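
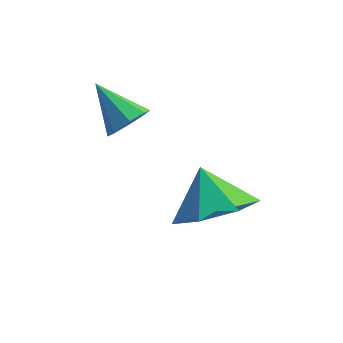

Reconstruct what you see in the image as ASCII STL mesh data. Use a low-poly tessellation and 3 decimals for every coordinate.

solid 
facet normal 0.297 -0.623 -0.723
outer loop
vertex 1.456 1.269 1.495
vertex 0.749 0.605 1.777
vertex 0.677 1.353 1.103
endloop
endfacet
facet normal 0.087 0.995 0.041
outer loop
vertex 1.456 1.269 1.495
vertex 0.677 1.353 1.103
vertex 0.411 1.315 2.603
endloop
endfacet
facet normal 0.296 -0.623 -0.724
outer loop
vertex 0.677 1.353 1.103
vertex 0.749 0.605 1.777
vertex -0.048 0.874 1.219
endloop
endfacet
facet normal -0.558 0.826 -0.078
outer loop
vertex 0.677 1.353 1.103
vertex -0.048 0.874 1.219
vertex 0.411 1.315 2.603
endloop
endfacet
facet normal 0.296 -0.623 -0.724
outer loop
vertex -0.048 0.874 1.219
vertex 0.749 0.605 1.777
vertex -0.173 0.192 1.755
endloop
endfacet
facet normal -0.923 0.328 0.202
outer loop
vertex -0.048 0.874 1.219
vertex -0.173 0.192 1.755
vertex 0.411 1.315 2.603
endloop
endfacet
facet normal 0.296 -0.623 -0.724
outer loop
vertex -0.173 0.192 1.755
vertex 0.749 0.605 1.777
vertex 0.397 -0.179 2.308
endloop
endfacet
facet normal -0.732 -0.125 0.670
outer loop
vertex -0.173 0.192 1.755
vertex 0.397 -0.179 2.308
vertex 0.411 1.315 2.603
endloop
endfacet
facet normal 0.297 -0.623 -0.723
outer loop
vertex 0.397 -0.179 2.308
vertex 0.749 0.605 1.777
vertex 1.231 0.04 2.462
endloop
endfacet
facet normal -0.130 -0.191 0.973
outer loop
vertex 0.397 -0.179 2.308
vertex 1.231 0.04 2.462
vertex 0.411 1.315 2.603
endloop
endfacet
facet normal 0.296 -0.624 -0.723
outer loop
vertex 1.231 0.04 2.462
vertex 0.749 0.605 1.777
vertex 1.703 0.684 2.1
endloop
endfacet
facet normal 0.432 0.180 0.884
outer loop
vertex 1.231 0.04 2.462
vertex 1.703 0.684 2.1
vertex 0.411 1.315 2.603
endloop
endfacet
facet normal 0.297 -0.623 -0.724
outer loop
vertex 1.703 0.684 2.1
vertex 0.749 0.605 1.777
vertex 1.456 1.269 1.495
endloop
endfacet
facet normal 0.528 0.708 0.469
outer loop
vertex 1.703 0.684 2.1
vertex 1.456 1.269 1.495
vertex 0.411 1.315 2.603
endloop
endfacet
facet normal 0.598 -0.602 -0.529
outer loop
vertex -0.811 2.581 3.221
vertex -1.16 2.628 2.773
vertex -0.705 2.915 2.961
endloop
endfacet
facet normal 0.477 0.441 0.760
outer loop
vertex -0.811 2.581 3.221
vertex -0.705 2.915 2.961
vertex -1.92 3.392 3.447
endloop
endfacet
facet normal 0.598 -0.601 -0.530
outer loop
vertex -0.705 2.915 2.961
vertex -1.16 2.628 2.773
vertex -0.866 3.081 2.591
endloop
endfacet
facet normal 0.428 0.879 0.208
outer loop
vertex -0.705 2.915 2.961
vertex -0.866 3.081 2.591
vertex -1.92 3.392 3.447
endloop
endfacet
facet normal 0.597 -0.601 -0.532
outer loop
vertex -0.866 3.081 2.591
vertex -1.16 2.628 2.773
vertex -1.2 2.982 2.328
endloop
endfacet
facet normal -0.005 0.938 -0.347
outer loop
vertex -0.866 3.081 2.591
vertex -1.2 2.982 2.328
vertex -1.92 3.392 3.447
endloop
endfacet
facet normal 0.598 -0.600 -0.531
outer loop
vertex -1.2 2.982 2.328
vertex -1.16 2.628 2.773
vertex -1.51 2.675 2.326
endloop
endfacet
facet normal -0.571 0.581 -0.580
outer loop
vertex -1.2 2.982 2.328
vertex -1.51 2.675 2.326
vertex -1.92 3.392 3.447
endloop
endfacet
facet normal 0.597 -0.601 -0.531
outer loop
vertex -1.51 2.675 2.326
vertex -1.16 2.628 2.773
vertex -1.616 2.341 2.585
endloop
endfacet
facet normal -0.935 0.021 -0.355
outer loop
vertex -1.51 2.675 2.326
vertex -1.616 2.341 2.585
vertex -1.92 3.392 3.447
endloop
endfacet
facet normal 0.597 -0.601 -0.531
outer loop
vertex -1.616 2.341 2.585
vertex -1.16 2.628 2.773
vertex -1.454 2.175 2.955
endloop
endfacet
facet normal -0.885 -0.420 0.199
outer loop
vertex -1.616 2.341 2.585
vertex -1.454 2.175 2.955
vertex -1.92 3.392 3.447
endloop
endfacet
facet normal 0.599 -0.601 -0.529
outer loop
vertex -1.454 2.175 2.955
vertex -1.16 2.628 2.773
vertex -1.121 2.275 3.218
endloop
endfacet
facet normal -0.452 -0.478 0.754
outer loop
vertex -1.454 2.175 2.955
vertex -1.121 2.275 3.218
vertex -1.92 3.392 3.447
endloop
endfacet
facet normal 0.599 -0.601 -0.529
outer loop
vertex -1.121 2.275 3.218
vertex -1.16 2.628 2.773
vertex -0.811 2.581 3.221
endloop
endfacet
facet normal 0.111 -0.123 0.986
outer loop
vertex -1.121 2.275 3.218
vertex -0.811 2.581 3.221
vertex -1.92 3.392 3.447
endloop
endfacet

endsolid


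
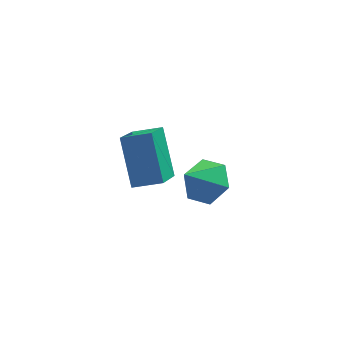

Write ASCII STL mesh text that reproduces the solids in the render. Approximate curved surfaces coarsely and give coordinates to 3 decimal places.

solid 
facet normal 0.509 0.455 -0.731
outer loop
vertex -1.149 2.887 -3.544
vertex -1.827 2.549 -4.227
vertex -1.971 3.448 -3.767
endloop
endfacet
facet normal 0.016 0.389 0.921
outer loop
vertex -1.149 2.887 -3.544
vertex -1.971 3.448 -3.767
vertex -2.633 1.831 -3.073
endloop
endfacet
facet normal 0.510 0.455 -0.730
outer loop
vertex -1.971 3.448 -3.767
vertex -1.827 2.549 -4.227
vertex -2.649 3.111 -4.451
endloop
endfacet
facet normal -0.726 0.500 0.473
outer loop
vertex -1.971 3.448 -3.767
vertex -2.649 3.111 -4.451
vertex -2.633 1.831 -3.073
endloop
endfacet
facet normal 0.510 0.455 -0.730
outer loop
vertex -2.649 3.111 -4.451
vertex -1.827 2.549 -4.227
vertex -2.505 2.212 -4.91
endloop
endfacet
facet normal -0.989 -0.111 -0.092
outer loop
vertex -2.649 3.111 -4.451
vertex -2.505 2.212 -4.91
vertex -2.633 1.831 -3.073
endloop
endfacet
facet normal 0.510 0.455 -0.730
outer loop
vertex -2.505 2.212 -4.91
vertex -1.827 2.549 -4.227
vertex -1.684 1.65 -4.687
endloop
endfacet
facet normal -0.513 -0.833 -0.208
outer loop
vertex -2.505 2.212 -4.91
vertex -1.684 1.65 -4.687
vertex -2.633 1.831 -3.073
endloop
endfacet
facet normal 0.510 0.455 -0.730
outer loop
vertex -1.684 1.65 -4.687
vertex -1.827 2.549 -4.227
vertex -1.006 1.988 -4.003
endloop
endfacet
facet normal 0.228 -0.944 0.240
outer loop
vertex -1.684 1.65 -4.687
vertex -1.006 1.988 -4.003
vertex -2.633 1.831 -3.073
endloop
endfacet
facet normal 0.510 0.454 -0.731
outer loop
vertex -1.006 1.988 -4.003
vertex -1.827 2.549 -4.227
vertex -1.149 2.887 -3.544
endloop
endfacet
facet normal 0.492 -0.333 0.805
outer loop
vertex -1.006 1.988 -4.003
vertex -1.149 2.887 -3.544
vertex -2.633 1.831 -3.073
endloop
endfacet
facet normal -0.957 0.036 -0.287
outer loop
vertex -4.811 0.148 0.689
vertex -4.458 1.55 -0.315
vertex -4.384 -1.09 -0.889
endloop
endfacet
facet normal -0.200 -0.796 0.571
outer loop
vertex -3.302 -1.13 -0.565
vertex -4.811 0.148 0.689
vertex -4.384 -1.09 -0.889
endloop
endfacet
facet normal -0.957 0.036 -0.287
outer loop
vertex -4.384 -1.09 -0.889
vertex -4.458 1.55 -0.315
vertex -4.031 0.312 -1.893
endloop
endfacet
facet normal 0.208 -0.604 -0.770
outer loop
vertex -4.031 0.312 -1.893
vertex -3.302 -1.13 -0.565
vertex -4.384 -1.09 -0.889
endloop
endfacet
facet normal -0.208 0.604 0.770
outer loop
vertex -4.811 0.148 0.689
vertex -3.376 1.51 0.009
vertex -4.458 1.55 -0.315
endloop
endfacet
facet normal -0.200 -0.796 0.571
outer loop
vertex -3.729 0.108 1.013
vertex -4.811 0.148 0.689
vertex -3.302 -1.13 -0.565
endloop
endfacet
facet normal -0.208 0.604 0.770
outer loop
vertex -3.729 0.108 1.013
vertex -3.376 1.51 0.009
vertex -4.811 0.148 0.689
endloop
endfacet
facet normal 0.200 0.796 -0.571
outer loop
vertex -4.458 1.55 -0.315
vertex -3.376 1.51 0.009
vertex -4.031 0.312 -1.893
endloop
endfacet
facet normal 0.208 -0.604 -0.770
outer loop
vertex -2.949 0.272 -1.569
vertex -3.302 -1.13 -0.565
vertex -4.031 0.312 -1.893
endloop
endfacet
facet normal 0.200 0.796 -0.571
outer loop
vertex -4.031 0.312 -1.893
vertex -3.376 1.51 0.009
vertex -2.949 0.272 -1.569
endloop
endfacet
facet normal 0.957 -0.036 0.287
outer loop
vertex -2.949 0.272 -1.569
vertex -3.729 0.108 1.013
vertex -3.302 -1.13 -0.565
endloop
endfacet
facet normal 0.957 -0.036 0.287
outer loop
vertex -3.376 1.51 0.009
vertex -3.729 0.108 1.013
vertex -2.949 0.272 -1.569
endloop
endfacet

endsolid


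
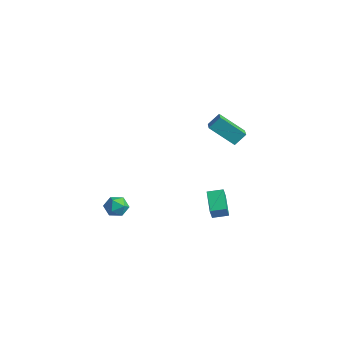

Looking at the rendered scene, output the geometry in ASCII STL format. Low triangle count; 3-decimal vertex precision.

solid 
facet normal -0.502 -0.844 -0.191
outer loop
vertex 3.504 -0.497 -2.016
vertex 2.173 0.132 -1.294
vertex 3.256 -0.185 -2.744
endloop
endfacet
facet normal 0.812 -0.383 -0.441
outer loop
vertex 3.727 0.608 -2.566
vertex 3.504 -0.497 -2.016
vertex 3.256 -0.185 -2.744
endloop
endfacet
facet normal -0.501 -0.845 -0.189
outer loop
vertex 3.256 -0.185 -2.744
vertex 2.173 0.132 -1.294
vertex 1.924 0.443 -2.022
endloop
endfacet
facet normal -0.299 0.375 -0.878
outer loop
vertex 1.924 0.443 -2.022
vertex 3.727 0.608 -2.566
vertex 3.256 -0.185 -2.744
endloop
endfacet
facet normal 0.299 -0.375 0.878
outer loop
vertex 3.504 -0.497 -2.016
vertex 2.644 0.925 -1.116
vertex 2.173 0.132 -1.294
endloop
endfacet
facet normal 0.811 -0.383 -0.441
outer loop
vertex 3.976 0.297 -1.838
vertex 3.504 -0.497 -2.016
vertex 3.727 0.608 -2.566
endloop
endfacet
facet normal 0.299 -0.375 0.878
outer loop
vertex 3.976 0.297 -1.838
vertex 2.644 0.925 -1.116
vertex 3.504 -0.497 -2.016
endloop
endfacet
facet normal -0.812 0.383 0.441
outer loop
vertex 2.173 0.132 -1.294
vertex 2.644 0.925 -1.116
vertex 1.924 0.443 -2.022
endloop
endfacet
facet normal -0.299 0.375 -0.878
outer loop
vertex 2.396 1.237 -1.844
vertex 3.727 0.608 -2.566
vertex 1.924 0.443 -2.022
endloop
endfacet
facet normal -0.812 0.384 0.441
outer loop
vertex 1.924 0.443 -2.022
vertex 2.644 0.925 -1.116
vertex 2.396 1.237 -1.844
endloop
endfacet
facet normal 0.502 0.844 0.189
outer loop
vertex 2.396 1.237 -1.844
vertex 3.976 0.297 -1.838
vertex 3.727 0.608 -2.566
endloop
endfacet
facet normal 0.501 0.844 0.191
outer loop
vertex 2.644 0.925 -1.116
vertex 3.976 0.297 -1.838
vertex 2.396 1.237 -1.844
endloop
endfacet
facet normal -0.973 0.208 0.098
outer loop
vertex -3.282 -3.074 -4.214
vertex -3.183 -2.984 -3.426
vertex -3.098 -2.356 -3.913
endloop
endfacet
facet normal -0.732 0.414 -0.541
outer loop
vertex -3.282 -3.074 -4.214
vertex -3.098 -2.356 -3.913
vertex -2.746 -2.611 -4.584
endloop
endfacet
facet normal -0.464 -0.160 -0.872
outer loop
vertex -3.282 -3.074 -4.214
vertex -2.746 -2.611 -4.584
vertex -2.613 -3.395 -4.511
endloop
endfacet
facet normal -0.539 -0.721 -0.436
outer loop
vertex -3.282 -3.074 -4.214
vertex -2.613 -3.395 -4.511
vertex -2.883 -3.626 -3.795
endloop
endfacet
facet normal -0.854 -0.493 0.164
outer loop
vertex -3.282 -3.074 -4.214
vertex -2.883 -3.626 -3.795
vertex -3.183 -2.984 -3.426
endloop
endfacet
facet normal -0.200 0.877 -0.438
outer loop
vertex -2.746 -2.611 -4.584
vertex -3.098 -2.356 -3.913
vertex -2.317 -2.234 -4.025
endloop
endfacet
facet normal -0.590 0.543 0.597
outer loop
vertex -3.098 -2.356 -3.913
vertex -3.183 -2.984 -3.426
vertex -2.587 -2.465 -3.309
endloop
endfacet
facet normal -0.398 -0.590 0.703
outer loop
vertex -3.183 -2.984 -3.426
vertex -2.883 -3.626 -3.795
vertex -2.454 -3.249 -3.236
endloop
endfacet
facet normal 0.111 -0.957 -0.267
outer loop
vertex -2.883 -3.626 -3.795
vertex -2.613 -3.395 -4.511
vertex -2.102 -3.504 -3.907
endloop
endfacet
facet normal 0.235 -0.051 -0.971
outer loop
vertex -2.613 -3.395 -4.511
vertex -2.746 -2.611 -4.584
vertex -2.017 -2.876 -4.394
endloop
endfacet
facet normal 0.539 0.721 0.436
outer loop
vertex -1.918 -2.786 -3.606
vertex -2.317 -2.234 -4.025
vertex -2.587 -2.465 -3.309
endloop
endfacet
facet normal 0.464 0.160 0.872
outer loop
vertex -1.918 -2.786 -3.606
vertex -2.587 -2.465 -3.309
vertex -2.454 -3.249 -3.236
endloop
endfacet
facet normal 0.732 -0.414 0.541
outer loop
vertex -1.918 -2.786 -3.606
vertex -2.454 -3.249 -3.236
vertex -2.102 -3.504 -3.907
endloop
endfacet
facet normal 0.973 -0.208 -0.098
outer loop
vertex -1.918 -2.786 -3.606
vertex -2.102 -3.504 -3.907
vertex -2.017 -2.876 -4.394
endloop
endfacet
facet normal 0.854 0.493 -0.164
outer loop
vertex -1.918 -2.786 -3.606
vertex -2.017 -2.876 -4.394
vertex -2.317 -2.234 -4.025
endloop
endfacet
facet normal -0.111 0.957 0.267
outer loop
vertex -2.587 -2.465 -3.309
vertex -2.317 -2.234 -4.025
vertex -3.098 -2.356 -3.913
endloop
endfacet
facet normal -0.235 0.051 0.971
outer loop
vertex -2.454 -3.249 -3.236
vertex -2.587 -2.465 -3.309
vertex -3.183 -2.984 -3.426
endloop
endfacet
facet normal 0.200 -0.877 0.438
outer loop
vertex -2.102 -3.504 -3.907
vertex -2.454 -3.249 -3.236
vertex -2.883 -3.626 -3.795
endloop
endfacet
facet normal 0.590 -0.543 -0.597
outer loop
vertex -2.017 -2.876 -4.394
vertex -2.102 -3.504 -3.907
vertex -2.613 -3.395 -4.511
endloop
endfacet
facet normal 0.398 0.590 -0.703
outer loop
vertex -2.317 -2.234 -4.025
vertex -2.017 -2.876 -4.394
vertex -2.746 -2.611 -4.584
endloop
endfacet
facet normal -0.844 0.479 -0.242
outer loop
vertex 1.727 0.456 3.728
vertex 1.883 1.082 4.425
vertex 2.668 1.523 2.56
endloop
endfacet
facet normal -0.164 -0.659 -0.734
outer loop
vertex 3.697 0.938 2.855
vertex 1.727 0.456 3.728
vertex 2.668 1.523 2.56
endloop
endfacet
facet normal -0.844 0.480 -0.242
outer loop
vertex 2.668 1.523 2.56
vertex 1.883 1.082 4.425
vertex 2.824 2.149 3.258
endloop
endfacet
facet normal 0.511 0.580 -0.634
outer loop
vertex 2.824 2.149 3.258
vertex 3.697 0.938 2.855
vertex 2.668 1.523 2.56
endloop
endfacet
facet normal -0.511 -0.579 0.635
outer loop
vertex 1.727 0.456 3.728
vertex 2.912 0.497 4.72
vertex 1.883 1.082 4.425
endloop
endfacet
facet normal -0.164 -0.658 -0.735
outer loop
vertex 2.756 -0.129 4.022
vertex 1.727 0.456 3.728
vertex 3.697 0.938 2.855
endloop
endfacet
facet normal -0.511 -0.580 0.634
outer loop
vertex 2.756 -0.129 4.022
vertex 2.912 0.497 4.72
vertex 1.727 0.456 3.728
endloop
endfacet
facet normal 0.164 0.659 0.734
outer loop
vertex 1.883 1.082 4.425
vertex 2.912 0.497 4.72
vertex 2.824 2.149 3.258
endloop
endfacet
facet normal 0.511 0.580 -0.635
outer loop
vertex 3.853 1.564 3.552
vertex 3.697 0.938 2.855
vertex 2.824 2.149 3.258
endloop
endfacet
facet normal 0.165 0.659 0.734
outer loop
vertex 2.824 2.149 3.258
vertex 2.912 0.497 4.72
vertex 3.853 1.564 3.552
endloop
endfacet
facet normal 0.844 -0.479 0.242
outer loop
vertex 3.853 1.564 3.552
vertex 2.756 -0.129 4.022
vertex 3.697 0.938 2.855
endloop
endfacet
facet normal 0.844 -0.480 0.242
outer loop
vertex 2.912 0.497 4.72
vertex 2.756 -0.129 4.022
vertex 3.853 1.564 3.552
endloop
endfacet

endsolid


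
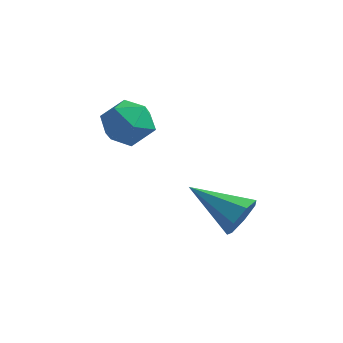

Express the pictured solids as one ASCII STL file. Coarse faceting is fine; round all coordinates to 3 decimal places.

solid 
facet normal -0.087 0.220 0.972
outer loop
vertex -2.342 0.077 1.898
vertex -2.286 -0.678 2.074
vertex -1.645 -0.24 2.032
endloop
endfacet
facet normal 0.225 0.755 0.616
outer loop
vertex -2.342 0.077 1.898
vertex -1.645 -0.24 2.032
vertex -1.736 0.265 1.447
endloop
endfacet
facet normal -0.223 0.969 0.104
outer loop
vertex -2.342 0.077 1.898
vertex -1.736 0.265 1.447
vertex -2.435 0.138 1.128
endloop
endfacet
facet normal -0.811 0.567 0.143
outer loop
vertex -2.342 0.077 1.898
vertex -2.435 0.138 1.128
vertex -2.774 -0.445 1.515
endloop
endfacet
facet normal -0.727 0.104 0.678
outer loop
vertex -2.342 0.077 1.898
vertex -2.774 -0.445 1.515
vertex -2.286 -0.678 2.074
endloop
endfacet
facet normal 0.813 0.498 0.303
outer loop
vertex -1.736 0.265 1.447
vertex -1.645 -0.24 2.032
vertex -1.306 -0.375 1.345
endloop
endfacet
facet normal 0.308 -0.367 0.878
outer loop
vertex -1.645 -0.24 2.032
vertex -2.286 -0.678 2.074
vertex -1.645 -0.958 1.732
endloop
endfacet
facet normal -0.728 -0.554 0.405
outer loop
vertex -2.286 -0.678 2.074
vertex -2.774 -0.445 1.515
vertex -2.344 -1.085 1.413
endloop
endfacet
facet normal -0.864 0.194 -0.465
outer loop
vertex -2.774 -0.445 1.515
vertex -2.435 0.138 1.128
vertex -2.435 -0.58 0.828
endloop
endfacet
facet normal 0.087 0.845 -0.528
outer loop
vertex -2.435 0.138 1.128
vertex -1.736 0.265 1.447
vertex -1.794 -0.142 0.786
endloop
endfacet
facet normal 0.811 -0.567 -0.143
outer loop
vertex -1.738 -0.897 0.962
vertex -1.306 -0.375 1.345
vertex -1.645 -0.958 1.732
endloop
endfacet
facet normal 0.223 -0.969 -0.104
outer loop
vertex -1.738 -0.897 0.962
vertex -1.645 -0.958 1.732
vertex -2.344 -1.085 1.413
endloop
endfacet
facet normal -0.225 -0.755 -0.616
outer loop
vertex -1.738 -0.897 0.962
vertex -2.344 -1.085 1.413
vertex -2.435 -0.58 0.828
endloop
endfacet
facet normal 0.087 -0.220 -0.972
outer loop
vertex -1.738 -0.897 0.962
vertex -2.435 -0.58 0.828
vertex -1.794 -0.142 0.786
endloop
endfacet
facet normal 0.727 -0.104 -0.678
outer loop
vertex -1.738 -0.897 0.962
vertex -1.794 -0.142 0.786
vertex -1.306 -0.375 1.345
endloop
endfacet
facet normal 0.864 -0.194 0.465
outer loop
vertex -1.645 -0.958 1.732
vertex -1.306 -0.375 1.345
vertex -1.645 -0.24 2.032
endloop
endfacet
facet normal -0.087 -0.845 0.528
outer loop
vertex -2.344 -1.085 1.413
vertex -1.645 -0.958 1.732
vertex -2.286 -0.678 2.074
endloop
endfacet
facet normal -0.813 -0.498 -0.303
outer loop
vertex -2.435 -0.58 0.828
vertex -2.344 -1.085 1.413
vertex -2.774 -0.445 1.515
endloop
endfacet
facet normal -0.308 0.367 -0.878
outer loop
vertex -1.794 -0.142 0.786
vertex -2.435 -0.58 0.828
vertex -2.435 0.138 1.128
endloop
endfacet
facet normal 0.728 0.554 -0.405
outer loop
vertex -1.306 -0.375 1.345
vertex -1.794 -0.142 0.786
vertex -1.736 0.265 1.447
endloop
endfacet
facet normal 0.924 -0.136 -0.358
outer loop
vertex 1.368 -0.41 -0.536
vertex 1.128 -0.739 -1.03
vertex 1.238 -0.11 -0.985
endloop
endfacet
facet normal -0.025 0.828 0.560
outer loop
vertex 1.368 -0.41 -0.536
vertex 1.238 -0.11 -0.985
vertex -0.368 -0.521 -0.45
endloop
endfacet
facet normal 0.924 -0.136 -0.358
outer loop
vertex 1.238 -0.11 -0.985
vertex 1.128 -0.739 -1.03
vertex 1.025 -0.284 -1.468
endloop
endfacet
facet normal -0.305 0.931 -0.201
outer loop
vertex 1.238 -0.11 -0.985
vertex 1.025 -0.284 -1.468
vertex -0.368 -0.521 -0.45
endloop
endfacet
facet normal 0.924 -0.136 -0.358
outer loop
vertex 1.025 -0.284 -1.468
vertex 1.128 -0.739 -1.03
vertex 0.89 -0.8 -1.621
endloop
endfacet
facet normal -0.589 0.368 -0.720
outer loop
vertex 1.025 -0.284 -1.468
vertex 0.89 -0.8 -1.621
vertex -0.368 -0.521 -0.45
endloop
endfacet
facet normal 0.924 -0.133 -0.358
outer loop
vertex 0.89 -0.8 -1.621
vertex 1.128 -0.739 -1.03
vertex 0.935 -1.271 -1.33
endloop
endfacet
facet normal -0.663 -0.438 -0.607
outer loop
vertex 0.89 -0.8 -1.621
vertex 0.935 -1.271 -1.33
vertex -0.368 -0.521 -0.45
endloop
endfacet
facet normal 0.924 -0.134 -0.358
outer loop
vertex 0.935 -1.271 -1.33
vertex 1.128 -0.739 -1.03
vertex 1.125 -1.341 -0.813
endloop
endfacet
facet normal -0.471 -0.881 0.054
outer loop
vertex 0.935 -1.271 -1.33
vertex 1.125 -1.341 -0.813
vertex -0.368 -0.521 -0.45
endloop
endfacet
facet normal 0.924 -0.134 -0.359
outer loop
vertex 1.125 -1.341 -0.813
vertex 1.128 -0.739 -1.03
vertex 1.318 -0.958 -0.459
endloop
endfacet
facet normal -0.158 -0.626 0.764
outer loop
vertex 1.125 -1.341 -0.813
vertex 1.318 -0.958 -0.459
vertex -0.368 -0.521 -0.45
endloop
endfacet
facet normal 0.924 -0.135 -0.359
outer loop
vertex 1.318 -0.958 -0.459
vertex 1.128 -0.739 -1.03
vertex 1.368 -0.41 -0.536
endloop
endfacet
facet normal 0.040 0.135 0.990
outer loop
vertex 1.318 -0.958 -0.459
vertex 1.368 -0.41 -0.536
vertex -0.368 -0.521 -0.45
endloop
endfacet

endsolid


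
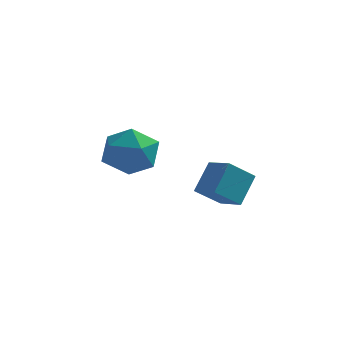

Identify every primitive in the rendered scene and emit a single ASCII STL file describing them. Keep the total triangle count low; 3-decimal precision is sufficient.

solid 
facet normal -0.797 0.550 -0.248
outer loop
vertex 1.084 0.359 -3.95
vertex 1.342 1.183 -2.952
vertex 1.781 1.035 -4.689
endloop
endfacet
facet normal -0.196 -0.625 -0.756
outer loop
vertex 2.618 0.457 -4.428
vertex 1.084 0.359 -3.95
vertex 1.781 1.035 -4.689
endloop
endfacet
facet normal -0.796 0.551 -0.248
outer loop
vertex 1.781 1.035 -4.689
vertex 1.342 1.183 -2.952
vertex 2.04 1.859 -3.69
endloop
endfacet
facet normal 0.571 0.554 -0.605
outer loop
vertex 2.04 1.859 -3.69
vertex 2.618 0.457 -4.428
vertex 1.781 1.035 -4.689
endloop
endfacet
facet normal -0.571 -0.554 0.605
outer loop
vertex 1.084 0.359 -3.95
vertex 2.179 0.605 -2.691
vertex 1.342 1.183 -2.952
endloop
endfacet
facet normal -0.196 -0.624 -0.757
outer loop
vertex 1.92 -0.219 -3.69
vertex 1.084 0.359 -3.95
vertex 2.618 0.457 -4.428
endloop
endfacet
facet normal -0.571 -0.554 0.605
outer loop
vertex 1.92 -0.219 -3.69
vertex 2.179 0.605 -2.691
vertex 1.084 0.359 -3.95
endloop
endfacet
facet normal 0.195 0.624 0.756
outer loop
vertex 1.342 1.183 -2.952
vertex 2.179 0.605 -2.691
vertex 2.04 1.859 -3.69
endloop
endfacet
facet normal 0.571 0.554 -0.605
outer loop
vertex 2.876 1.281 -3.43
vertex 2.618 0.457 -4.428
vertex 2.04 1.859 -3.69
endloop
endfacet
facet normal 0.196 0.624 0.756
outer loop
vertex 2.04 1.859 -3.69
vertex 2.179 0.605 -2.691
vertex 2.876 1.281 -3.43
endloop
endfacet
facet normal 0.797 -0.551 0.249
outer loop
vertex 2.876 1.281 -3.43
vertex 1.92 -0.219 -3.69
vertex 2.618 0.457 -4.428
endloop
endfacet
facet normal 0.797 -0.551 0.248
outer loop
vertex 2.179 0.605 -2.691
vertex 1.92 -0.219 -3.69
vertex 2.876 1.281 -3.43
endloop
endfacet
facet normal -0.614 0.761 0.209
outer loop
vertex -2.355 3.067 -3.662
vertex -2.623 2.584 -2.694
vertex -1.764 3.292 -2.745
endloop
endfacet
facet normal -0.069 0.978 -0.196
outer loop
vertex -2.355 3.067 -3.662
vertex -1.764 3.292 -2.745
vertex -1.244 3.134 -3.718
endloop
endfacet
facet normal -0.076 0.597 -0.799
outer loop
vertex -2.355 3.067 -3.662
vertex -1.244 3.134 -3.718
vertex -1.782 2.328 -4.269
endloop
endfacet
facet normal -0.626 0.144 -0.766
outer loop
vertex -2.355 3.067 -3.662
vertex -1.782 2.328 -4.269
vertex -2.635 1.988 -3.636
endloop
endfacet
facet normal -0.959 0.245 -0.143
outer loop
vertex -2.355 3.067 -3.662
vertex -2.635 1.988 -3.636
vertex -2.623 2.584 -2.694
endloop
endfacet
facet normal 0.537 0.830 0.152
outer loop
vertex -1.244 3.134 -3.718
vertex -1.764 3.292 -2.745
vertex -0.825 2.692 -2.784
endloop
endfacet
facet normal -0.346 0.478 0.807
outer loop
vertex -1.764 3.292 -2.745
vertex -2.623 2.584 -2.694
vertex -1.678 2.352 -2.151
endloop
endfacet
facet normal -0.904 -0.356 0.237
outer loop
vertex -2.623 2.584 -2.694
vertex -2.635 1.988 -3.636
vertex -2.216 1.546 -2.702
endloop
endfacet
facet normal -0.365 -0.521 -0.772
outer loop
vertex -2.635 1.988 -3.636
vertex -1.782 2.328 -4.269
vertex -1.696 1.388 -3.675
endloop
endfacet
facet normal 0.526 0.212 -0.824
outer loop
vertex -1.782 2.328 -4.269
vertex -1.244 3.134 -3.718
vertex -0.837 2.096 -3.726
endloop
endfacet
facet normal 0.626 -0.144 0.766
outer loop
vertex -1.105 1.613 -2.758
vertex -0.825 2.692 -2.784
vertex -1.678 2.352 -2.151
endloop
endfacet
facet normal 0.076 -0.597 0.799
outer loop
vertex -1.105 1.613 -2.758
vertex -1.678 2.352 -2.151
vertex -2.216 1.546 -2.702
endloop
endfacet
facet normal 0.069 -0.978 0.196
outer loop
vertex -1.105 1.613 -2.758
vertex -2.216 1.546 -2.702
vertex -1.696 1.388 -3.675
endloop
endfacet
facet normal 0.614 -0.761 -0.209
outer loop
vertex -1.105 1.613 -2.758
vertex -1.696 1.388 -3.675
vertex -0.837 2.096 -3.726
endloop
endfacet
facet normal 0.959 -0.245 0.143
outer loop
vertex -1.105 1.613 -2.758
vertex -0.837 2.096 -3.726
vertex -0.825 2.692 -2.784
endloop
endfacet
facet normal 0.365 0.521 0.772
outer loop
vertex -1.678 2.352 -2.151
vertex -0.825 2.692 -2.784
vertex -1.764 3.292 -2.745
endloop
endfacet
facet normal -0.526 -0.212 0.824
outer loop
vertex -2.216 1.546 -2.702
vertex -1.678 2.352 -2.151
vertex -2.623 2.584 -2.694
endloop
endfacet
facet normal -0.537 -0.830 -0.152
outer loop
vertex -1.696 1.388 -3.675
vertex -2.216 1.546 -2.702
vertex -2.635 1.988 -3.636
endloop
endfacet
facet normal 0.346 -0.478 -0.807
outer loop
vertex -0.837 2.096 -3.726
vertex -1.696 1.388 -3.675
vertex -1.782 2.328 -4.269
endloop
endfacet
facet normal 0.904 0.356 -0.237
outer loop
vertex -0.825 2.692 -2.784
vertex -0.837 2.096 -3.726
vertex -1.244 3.134 -3.718
endloop
endfacet

endsolid


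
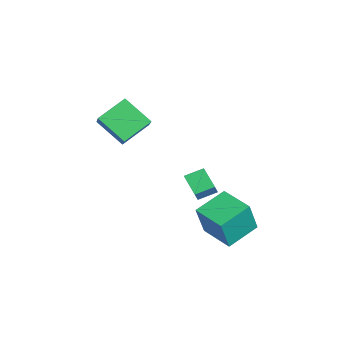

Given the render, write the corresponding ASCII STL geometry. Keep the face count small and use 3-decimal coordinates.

solid 
facet normal -0.468 0.258 -0.846
outer loop
vertex -2.91 2.735 -2.737
vertex -1.537 3.163 -3.366
vertex -2.756 1.613 -3.164
endloop
endfacet
facet normal -0.875 -0.273 0.401
outer loop
vertex -2.363 1.397 -2.454
vertex -2.91 2.735 -2.737
vertex -2.756 1.613 -3.164
endloop
endfacet
facet normal -0.468 0.258 -0.845
outer loop
vertex -2.756 1.613 -3.164
vertex -1.537 3.163 -3.366
vertex -1.383 2.042 -3.793
endloop
endfacet
facet normal 0.128 -0.927 -0.353
outer loop
vertex -1.383 2.042 -3.793
vertex -2.363 1.397 -2.454
vertex -2.756 1.613 -3.164
endloop
endfacet
facet normal -0.127 0.927 0.353
outer loop
vertex -2.91 2.735 -2.737
vertex -1.144 2.947 -2.656
vertex -1.537 3.163 -3.366
endloop
endfacet
facet normal -0.875 -0.273 0.401
outer loop
vertex -2.517 2.518 -2.027
vertex -2.91 2.735 -2.737
vertex -2.363 1.397 -2.454
endloop
endfacet
facet normal -0.127 0.927 0.354
outer loop
vertex -2.517 2.518 -2.027
vertex -1.144 2.947 -2.656
vertex -2.91 2.735 -2.737
endloop
endfacet
facet normal 0.874 0.273 -0.401
outer loop
vertex -1.537 3.163 -3.366
vertex -1.144 2.947 -2.656
vertex -1.383 2.042 -3.793
endloop
endfacet
facet normal 0.127 -0.927 -0.354
outer loop
vertex -0.99 1.825 -3.083
vertex -2.363 1.397 -2.454
vertex -1.383 2.042 -3.793
endloop
endfacet
facet normal 0.875 0.273 -0.401
outer loop
vertex -1.383 2.042 -3.793
vertex -1.144 2.947 -2.656
vertex -0.99 1.825 -3.083
endloop
endfacet
facet normal 0.468 -0.258 0.845
outer loop
vertex -0.99 1.825 -3.083
vertex -2.517 2.518 -2.027
vertex -2.363 1.397 -2.454
endloop
endfacet
facet normal 0.468 -0.258 0.845
outer loop
vertex -1.144 2.947 -2.656
vertex -2.517 2.518 -2.027
vertex -0.99 1.825 -3.083
endloop
endfacet
facet normal -0.841 -0.537 0.058
outer loop
vertex 3.21 1.301 -1.304
vertex 2.209 2.94 -0.648
vertex 2.74 1.82 -3.316
endloop
endfacet
facet normal 0.493 -0.807 -0.324
outer loop
vertex 4.431 2.9 -3.432
vertex 3.21 1.301 -1.304
vertex 2.74 1.82 -3.316
endloop
endfacet
facet normal -0.841 -0.537 0.058
outer loop
vertex 2.74 1.82 -3.316
vertex 2.209 2.94 -0.648
vertex 1.739 3.459 -2.659
endloop
endfacet
facet normal -0.221 0.244 -0.944
outer loop
vertex 1.739 3.459 -2.659
vertex 4.431 2.9 -3.432
vertex 2.74 1.82 -3.316
endloop
endfacet
facet normal 0.220 -0.243 0.945
outer loop
vertex 3.21 1.301 -1.304
vertex 3.9 4.02 -0.764
vertex 2.209 2.94 -0.648
endloop
endfacet
facet normal 0.493 -0.807 -0.324
outer loop
vertex 4.901 2.381 -1.421
vertex 3.21 1.301 -1.304
vertex 4.431 2.9 -3.432
endloop
endfacet
facet normal 0.221 -0.244 0.944
outer loop
vertex 4.901 2.381 -1.421
vertex 3.9 4.02 -0.764
vertex 3.21 1.301 -1.304
endloop
endfacet
facet normal -0.493 0.807 0.324
outer loop
vertex 2.209 2.94 -0.648
vertex 3.9 4.02 -0.764
vertex 1.739 3.459 -2.659
endloop
endfacet
facet normal -0.221 0.243 -0.945
outer loop
vertex 3.43 4.539 -2.776
vertex 4.431 2.9 -3.432
vertex 1.739 3.459 -2.659
endloop
endfacet
facet normal -0.493 0.807 0.324
outer loop
vertex 1.739 3.459 -2.659
vertex 3.9 4.02 -0.764
vertex 3.43 4.539 -2.776
endloop
endfacet
facet normal 0.841 0.537 -0.058
outer loop
vertex 3.43 4.539 -2.776
vertex 4.901 2.381 -1.421
vertex 4.431 2.9 -3.432
endloop
endfacet
facet normal 0.841 0.537 -0.058
outer loop
vertex 3.9 4.02 -0.764
vertex 4.901 2.381 -1.421
vertex 3.43 4.539 -2.776
endloop
endfacet
facet normal -0.496 -0.624 0.604
outer loop
vertex -0.005 -3.443 4.086
vertex -0.722 -1.943 5.046
vertex -1.714 -3.395 2.733
endloop
endfacet
facet normal 0.374 -0.781 -0.500
outer loop
vertex -0.698 -2.117 1.494
vertex -0.005 -3.443 4.086
vertex -1.714 -3.395 2.733
endloop
endfacet
facet normal -0.496 -0.624 0.604
outer loop
vertex -1.714 -3.395 2.733
vertex -0.722 -1.943 5.046
vertex -2.431 -1.895 3.693
endloop
endfacet
facet normal -0.784 0.022 -0.620
outer loop
vertex -2.431 -1.895 3.693
vertex -0.698 -2.117 1.494
vertex -1.714 -3.395 2.733
endloop
endfacet
facet normal 0.784 -0.022 0.620
outer loop
vertex -0.005 -3.443 4.086
vertex 0.294 -0.665 3.807
vertex -0.722 -1.943 5.046
endloop
endfacet
facet normal 0.374 -0.781 -0.500
outer loop
vertex 1.011 -2.165 2.847
vertex -0.005 -3.443 4.086
vertex -0.698 -2.117 1.494
endloop
endfacet
facet normal 0.784 -0.022 0.620
outer loop
vertex 1.011 -2.165 2.847
vertex 0.294 -0.665 3.807
vertex -0.005 -3.443 4.086
endloop
endfacet
facet normal -0.374 0.781 0.500
outer loop
vertex -0.722 -1.943 5.046
vertex 0.294 -0.665 3.807
vertex -2.431 -1.895 3.693
endloop
endfacet
facet normal -0.784 0.022 -0.620
outer loop
vertex -1.415 -0.617 2.454
vertex -0.698 -2.117 1.494
vertex -2.431 -1.895 3.693
endloop
endfacet
facet normal -0.374 0.781 0.500
outer loop
vertex -2.431 -1.895 3.693
vertex 0.294 -0.665 3.807
vertex -1.415 -0.617 2.454
endloop
endfacet
facet normal 0.496 0.624 -0.604
outer loop
vertex -1.415 -0.617 2.454
vertex 1.011 -2.165 2.847
vertex -0.698 -2.117 1.494
endloop
endfacet
facet normal 0.496 0.624 -0.604
outer loop
vertex 0.294 -0.665 3.807
vertex 1.011 -2.165 2.847
vertex -1.415 -0.617 2.454
endloop
endfacet

endsolid


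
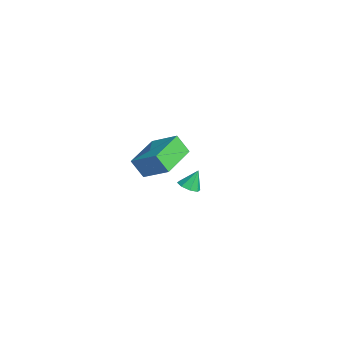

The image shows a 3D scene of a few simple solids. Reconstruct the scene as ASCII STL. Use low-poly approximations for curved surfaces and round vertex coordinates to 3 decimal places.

solid 
facet normal 0.081 -0.474 -0.877
outer loop
vertex 4.332 -3.294 -2.12
vertex 3.832 -3.552 -2.027
vertex 3.994 -3.065 -2.275
endloop
endfacet
facet normal 0.521 0.846 0.114
outer loop
vertex 4.332 -3.294 -2.12
vertex 3.994 -3.065 -2.275
vertex 3.748 -3.068 -1.133
endloop
endfacet
facet normal 0.082 -0.474 -0.877
outer loop
vertex 3.994 -3.065 -2.275
vertex 3.832 -3.552 -2.027
vertex 3.562 -3.121 -2.285
endloop
endfacet
facet normal -0.128 0.991 -0.025
outer loop
vertex 3.994 -3.065 -2.275
vertex 3.562 -3.121 -2.285
vertex 3.748 -3.068 -1.133
endloop
endfacet
facet normal 0.082 -0.473 -0.877
outer loop
vertex 3.562 -3.121 -2.285
vertex 3.832 -3.552 -2.027
vertex 3.288 -3.43 -2.144
endloop
endfacet
facet normal -0.726 0.683 0.086
outer loop
vertex 3.562 -3.121 -2.285
vertex 3.288 -3.43 -2.144
vertex 3.748 -3.068 -1.133
endloop
endfacet
facet normal 0.083 -0.473 -0.877
outer loop
vertex 3.288 -3.43 -2.144
vertex 3.832 -3.552 -2.027
vertex 3.333 -3.81 -1.935
endloop
endfacet
facet normal -0.919 0.101 0.382
outer loop
vertex 3.288 -3.43 -2.144
vertex 3.333 -3.81 -1.935
vertex 3.748 -3.068 -1.133
endloop
endfacet
facet normal 0.084 -0.474 -0.876
outer loop
vertex 3.333 -3.81 -1.935
vertex 3.832 -3.552 -2.027
vertex 3.67 -4.039 -1.779
endloop
endfacet
facet normal -0.598 -0.410 0.689
outer loop
vertex 3.333 -3.81 -1.935
vertex 3.67 -4.039 -1.779
vertex 3.748 -3.068 -1.133
endloop
endfacet
facet normal 0.083 -0.474 -0.877
outer loop
vertex 3.67 -4.039 -1.779
vertex 3.832 -3.552 -2.027
vertex 4.102 -3.982 -1.769
endloop
endfacet
facet normal 0.054 -0.556 0.829
outer loop
vertex 3.67 -4.039 -1.779
vertex 4.102 -3.982 -1.769
vertex 3.748 -3.068 -1.133
endloop
endfacet
facet normal 0.083 -0.474 -0.877
outer loop
vertex 4.102 -3.982 -1.769
vertex 3.832 -3.552 -2.027
vertex 4.377 -3.673 -1.91
endloop
endfacet
facet normal 0.649 -0.249 0.719
outer loop
vertex 4.102 -3.982 -1.769
vertex 4.377 -3.673 -1.91
vertex 3.748 -3.068 -1.133
endloop
endfacet
facet normal 0.082 -0.476 -0.876
outer loop
vertex 4.377 -3.673 -1.91
vertex 3.832 -3.552 -2.027
vertex 4.332 -3.294 -2.12
endloop
endfacet
facet normal 0.843 0.334 0.422
outer loop
vertex 4.377 -3.673 -1.91
vertex 4.332 -3.294 -2.12
vertex 3.748 -3.068 -1.133
endloop
endfacet
facet normal -0.657 -0.537 -0.529
outer loop
vertex -2.005 -4.51 -3.901
vertex -3.423 -3.005 -3.67
vertex -1.627 -4.003 -4.885
endloop
endfacet
facet normal 0.681 -0.723 -0.111
outer loop
vertex -0.517 -3.095 -3.99
vertex -2.005 -4.51 -3.901
vertex -1.627 -4.003 -4.885
endloop
endfacet
facet normal -0.657 -0.537 -0.530
outer loop
vertex -1.627 -4.003 -4.885
vertex -3.423 -3.005 -3.67
vertex -3.044 -2.498 -4.654
endloop
endfacet
facet normal 0.323 0.434 -0.841
outer loop
vertex -3.044 -2.498 -4.654
vertex -0.517 -3.095 -3.99
vertex -1.627 -4.003 -4.885
endloop
endfacet
facet normal -0.323 -0.434 0.841
outer loop
vertex -2.005 -4.51 -3.901
vertex -2.313 -2.097 -2.775
vertex -3.423 -3.005 -3.67
endloop
endfacet
facet normal 0.681 -0.724 -0.110
outer loop
vertex -0.896 -3.602 -3.006
vertex -2.005 -4.51 -3.901
vertex -0.517 -3.095 -3.99
endloop
endfacet
facet normal -0.324 -0.434 0.841
outer loop
vertex -0.896 -3.602 -3.006
vertex -2.313 -2.097 -2.775
vertex -2.005 -4.51 -3.901
endloop
endfacet
facet normal -0.681 0.724 0.111
outer loop
vertex -3.423 -3.005 -3.67
vertex -2.313 -2.097 -2.775
vertex -3.044 -2.498 -4.654
endloop
endfacet
facet normal 0.323 0.434 -0.841
outer loop
vertex -1.935 -1.59 -3.759
vertex -0.517 -3.095 -3.99
vertex -3.044 -2.498 -4.654
endloop
endfacet
facet normal -0.682 0.723 0.111
outer loop
vertex -3.044 -2.498 -4.654
vertex -2.313 -2.097 -2.775
vertex -1.935 -1.59 -3.759
endloop
endfacet
facet normal 0.656 0.537 0.530
outer loop
vertex -1.935 -1.59 -3.759
vertex -0.896 -3.602 -3.006
vertex -0.517 -3.095 -3.99
endloop
endfacet
facet normal 0.657 0.537 0.529
outer loop
vertex -2.313 -2.097 -2.775
vertex -0.896 -3.602 -3.006
vertex -1.935 -1.59 -3.759
endloop
endfacet

endsolid


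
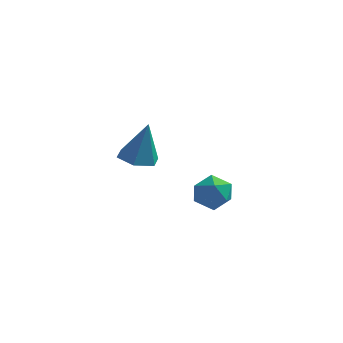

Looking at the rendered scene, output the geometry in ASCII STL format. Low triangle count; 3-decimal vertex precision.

solid 
facet normal -0.213 -0.109 -0.971
outer loop
vertex -3.426 -0.73 -0.021
vertex -4.189 -0.331 0.102
vertex -3.484 0.134 -0.105
endloop
endfacet
facet normal 0.984 0.082 0.160
outer loop
vertex -3.426 -0.73 -0.021
vertex -3.484 0.134 -0.105
vertex -3.791 -0.129 1.918
endloop
endfacet
facet normal -0.213 -0.109 -0.971
outer loop
vertex -3.484 0.134 -0.105
vertex -4.189 -0.331 0.102
vertex -4.248 0.533 0.018
endloop
endfacet
facet normal 0.478 0.859 0.184
outer loop
vertex -3.484 0.134 -0.105
vertex -4.248 0.533 0.018
vertex -3.791 -0.129 1.918
endloop
endfacet
facet normal -0.213 -0.109 -0.971
outer loop
vertex -4.248 0.533 0.018
vertex -4.189 -0.331 0.102
vertex -4.953 0.067 0.225
endloop
endfacet
facet normal -0.427 0.817 0.387
outer loop
vertex -4.248 0.533 0.018
vertex -4.953 0.067 0.225
vertex -3.791 -0.129 1.918
endloop
endfacet
facet normal -0.213 -0.109 -0.971
outer loop
vertex -4.953 0.067 0.225
vertex -4.189 -0.331 0.102
vertex -4.895 -0.797 0.309
endloop
endfacet
facet normal -0.825 -0.000 0.566
outer loop
vertex -4.953 0.067 0.225
vertex -4.895 -0.797 0.309
vertex -3.791 -0.129 1.918
endloop
endfacet
facet normal -0.213 -0.109 -0.971
outer loop
vertex -4.895 -0.797 0.309
vertex -4.189 -0.331 0.102
vertex -4.131 -1.195 0.186
endloop
endfacet
facet normal -0.318 -0.778 0.541
outer loop
vertex -4.895 -0.797 0.309
vertex -4.131 -1.195 0.186
vertex -3.791 -0.129 1.918
endloop
endfacet
facet normal -0.213 -0.109 -0.971
outer loop
vertex -4.131 -1.195 0.186
vertex -4.189 -0.331 0.102
vertex -3.426 -0.73 -0.021
endloop
endfacet
facet normal 0.585 -0.737 0.339
outer loop
vertex -4.131 -1.195 0.186
vertex -3.426 -0.73 -0.021
vertex -3.791 -0.129 1.918
endloop
endfacet
facet normal -0.320 0.904 -0.283
outer loop
vertex -2.209 4.156 -4.695
vertex -2.739 4.217 -3.901
vertex -1.838 4.537 -3.899
endloop
endfacet
facet normal 0.337 0.778 -0.530
outer loop
vertex -2.209 4.156 -4.695
vertex -1.838 4.537 -3.899
vertex -1.312 3.944 -4.436
endloop
endfacet
facet normal 0.313 0.188 -0.931
outer loop
vertex -2.209 4.156 -4.695
vertex -1.312 3.944 -4.436
vertex -1.889 3.257 -4.769
endloop
endfacet
facet normal -0.359 -0.051 -0.932
outer loop
vertex -2.209 4.156 -4.695
vertex -1.889 3.257 -4.769
vertex -2.771 3.426 -4.438
endloop
endfacet
facet normal -0.751 0.391 -0.532
outer loop
vertex -2.209 4.156 -4.695
vertex -2.771 3.426 -4.438
vertex -2.739 4.217 -3.901
endloop
endfacet
facet normal 0.761 0.648 0.029
outer loop
vertex -1.312 3.944 -4.436
vertex -1.838 4.537 -3.899
vertex -1.289 3.874 -3.482
endloop
endfacet
facet normal -0.303 0.852 0.427
outer loop
vertex -1.838 4.537 -3.899
vertex -2.739 4.217 -3.901
vertex -2.171 4.043 -3.151
endloop
endfacet
facet normal -0.999 0.023 0.026
outer loop
vertex -2.739 4.217 -3.901
vertex -2.771 3.426 -4.438
vertex -2.748 3.356 -3.484
endloop
endfacet
facet normal -0.366 -0.693 -0.621
outer loop
vertex -2.771 3.426 -4.438
vertex -1.889 3.257 -4.769
vertex -2.222 2.763 -4.021
endloop
endfacet
facet normal 0.723 -0.307 -0.619
outer loop
vertex -1.889 3.257 -4.769
vertex -1.312 3.944 -4.436
vertex -1.321 3.083 -4.019
endloop
endfacet
facet normal 0.359 0.051 0.932
outer loop
vertex -1.851 3.144 -3.225
vertex -1.289 3.874 -3.482
vertex -2.171 4.043 -3.151
endloop
endfacet
facet normal -0.313 -0.188 0.931
outer loop
vertex -1.851 3.144 -3.225
vertex -2.171 4.043 -3.151
vertex -2.748 3.356 -3.484
endloop
endfacet
facet normal -0.337 -0.778 0.530
outer loop
vertex -1.851 3.144 -3.225
vertex -2.748 3.356 -3.484
vertex -2.222 2.763 -4.021
endloop
endfacet
facet normal 0.320 -0.904 0.283
outer loop
vertex -1.851 3.144 -3.225
vertex -2.222 2.763 -4.021
vertex -1.321 3.083 -4.019
endloop
endfacet
facet normal 0.751 -0.391 0.532
outer loop
vertex -1.851 3.144 -3.225
vertex -1.321 3.083 -4.019
vertex -1.289 3.874 -3.482
endloop
endfacet
facet normal 0.366 0.693 0.621
outer loop
vertex -2.171 4.043 -3.151
vertex -1.289 3.874 -3.482
vertex -1.838 4.537 -3.899
endloop
endfacet
facet normal -0.723 0.307 0.619
outer loop
vertex -2.748 3.356 -3.484
vertex -2.171 4.043 -3.151
vertex -2.739 4.217 -3.901
endloop
endfacet
facet normal -0.761 -0.648 -0.029
outer loop
vertex -2.222 2.763 -4.021
vertex -2.748 3.356 -3.484
vertex -2.771 3.426 -4.438
endloop
endfacet
facet normal 0.303 -0.852 -0.427
outer loop
vertex -1.321 3.083 -4.019
vertex -2.222 2.763 -4.021
vertex -1.889 3.257 -4.769
endloop
endfacet
facet normal 0.999 -0.023 -0.026
outer loop
vertex -1.289 3.874 -3.482
vertex -1.321 3.083 -4.019
vertex -1.312 3.944 -4.436
endloop
endfacet

endsolid


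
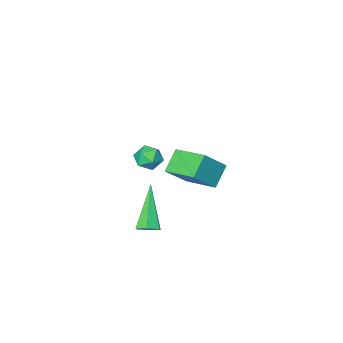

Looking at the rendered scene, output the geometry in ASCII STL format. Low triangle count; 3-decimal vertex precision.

solid 
facet normal 0.092 -0.043 0.995
outer loop
vertex 3.609 2.507 3.169
vertex 3.768 1.898 3.128
vertex 4.215 2.344 3.106
endloop
endfacet
facet normal 0.243 0.612 0.753
outer loop
vertex 3.609 2.507 3.169
vertex 4.215 2.344 3.106
vertex 3.985 2.834 2.782
endloop
endfacet
facet normal -0.329 0.854 0.402
outer loop
vertex 3.609 2.507 3.169
vertex 3.985 2.834 2.782
vertex 3.397 2.691 2.604
endloop
endfacet
facet normal -0.833 0.351 0.427
outer loop
vertex 3.609 2.507 3.169
vertex 3.397 2.691 2.604
vertex 3.263 2.113 2.818
endloop
endfacet
facet normal -0.574 -0.203 0.794
outer loop
vertex 3.609 2.507 3.169
vertex 3.263 2.113 2.818
vertex 3.768 1.898 3.128
endloop
endfacet
facet normal 0.781 0.555 0.286
outer loop
vertex 3.985 2.834 2.782
vertex 4.215 2.344 3.106
vertex 4.377 2.427 2.502
endloop
endfacet
facet normal 0.536 -0.504 0.678
outer loop
vertex 4.215 2.344 3.106
vertex 3.768 1.898 3.128
vertex 4.243 1.849 2.716
endloop
endfacet
facet normal -0.541 -0.764 0.352
outer loop
vertex 3.768 1.898 3.128
vertex 3.263 2.113 2.818
vertex 3.655 1.706 2.538
endloop
endfacet
facet normal -0.962 0.134 -0.239
outer loop
vertex 3.263 2.113 2.818
vertex 3.397 2.691 2.604
vertex 3.425 2.196 2.214
endloop
endfacet
facet normal -0.146 0.949 -0.281
outer loop
vertex 3.397 2.691 2.604
vertex 3.985 2.834 2.782
vertex 3.872 2.642 2.192
endloop
endfacet
facet normal 0.833 -0.351 -0.427
outer loop
vertex 4.031 2.033 2.151
vertex 4.377 2.427 2.502
vertex 4.243 1.849 2.716
endloop
endfacet
facet normal 0.329 -0.854 -0.402
outer loop
vertex 4.031 2.033 2.151
vertex 4.243 1.849 2.716
vertex 3.655 1.706 2.538
endloop
endfacet
facet normal -0.243 -0.612 -0.753
outer loop
vertex 4.031 2.033 2.151
vertex 3.655 1.706 2.538
vertex 3.425 2.196 2.214
endloop
endfacet
facet normal -0.092 0.043 -0.995
outer loop
vertex 4.031 2.033 2.151
vertex 3.425 2.196 2.214
vertex 3.872 2.642 2.192
endloop
endfacet
facet normal 0.574 0.203 -0.794
outer loop
vertex 4.031 2.033 2.151
vertex 3.872 2.642 2.192
vertex 4.377 2.427 2.502
endloop
endfacet
facet normal 0.962 -0.134 0.239
outer loop
vertex 4.243 1.849 2.716
vertex 4.377 2.427 2.502
vertex 4.215 2.344 3.106
endloop
endfacet
facet normal 0.146 -0.949 0.281
outer loop
vertex 3.655 1.706 2.538
vertex 4.243 1.849 2.716
vertex 3.768 1.898 3.128
endloop
endfacet
facet normal -0.781 -0.555 -0.286
outer loop
vertex 3.425 2.196 2.214
vertex 3.655 1.706 2.538
vertex 3.263 2.113 2.818
endloop
endfacet
facet normal -0.536 0.504 -0.678
outer loop
vertex 3.872 2.642 2.192
vertex 3.425 2.196 2.214
vertex 3.397 2.691 2.604
endloop
endfacet
facet normal 0.541 0.764 -0.352
outer loop
vertex 4.377 2.427 2.502
vertex 3.872 2.642 2.192
vertex 3.985 2.834 2.782
endloop
endfacet
facet normal 0.378 0.525 -0.763
outer loop
vertex 4.383 3.044 -0.728
vertex 4.136 2.723 -1.071
vertex 3.892 3.159 -0.892
endloop
endfacet
facet normal -0.075 0.696 0.714
outer loop
vertex 4.383 3.044 -0.728
vertex 3.892 3.159 -0.892
vertex 3.324 1.597 0.571
endloop
endfacet
facet normal 0.376 0.524 -0.764
outer loop
vertex 3.892 3.159 -0.892
vertex 4.136 2.723 -1.071
vertex 3.645 2.838 -1.234
endloop
endfacet
facet normal -0.861 0.477 0.175
outer loop
vertex 3.892 3.159 -0.892
vertex 3.645 2.838 -1.234
vertex 3.324 1.597 0.571
endloop
endfacet
facet normal 0.376 0.525 -0.763
outer loop
vertex 3.645 2.838 -1.234
vertex 4.136 2.723 -1.071
vertex 3.889 2.403 -1.413
endloop
endfacet
facet normal -0.865 -0.329 -0.380
outer loop
vertex 3.645 2.838 -1.234
vertex 3.889 2.403 -1.413
vertex 3.324 1.597 0.571
endloop
endfacet
facet normal 0.378 0.524 -0.763
outer loop
vertex 3.889 2.403 -1.413
vertex 4.136 2.723 -1.071
vertex 4.38 2.288 -1.249
endloop
endfacet
facet normal -0.082 -0.915 -0.395
outer loop
vertex 3.889 2.403 -1.413
vertex 4.38 2.288 -1.249
vertex 3.324 1.597 0.571
endloop
endfacet
facet normal 0.378 0.524 -0.763
outer loop
vertex 4.38 2.288 -1.249
vertex 4.136 2.723 -1.071
vertex 4.627 2.608 -0.907
endloop
endfacet
facet normal 0.703 -0.696 0.144
outer loop
vertex 4.38 2.288 -1.249
vertex 4.627 2.608 -0.907
vertex 3.324 1.597 0.571
endloop
endfacet
facet normal 0.378 0.525 -0.763
outer loop
vertex 4.627 2.608 -0.907
vertex 4.136 2.723 -1.071
vertex 4.383 3.044 -0.728
endloop
endfacet
facet normal 0.707 0.109 0.698
outer loop
vertex 4.627 2.608 -0.907
vertex 4.383 3.044 -0.728
vertex 3.324 1.597 0.571
endloop
endfacet
facet normal -0.724 -0.015 -0.689
outer loop
vertex -1.685 -2.855 -2.327
vertex -2.097 -1.244 -1.929
vertex -0.884 -2.44 -3.178
endloop
endfacet
facet normal 0.241 -0.942 -0.232
outer loop
vertex 0.217 -2.416 -2.131
vertex -1.685 -2.855 -2.327
vertex -0.884 -2.44 -3.178
endloop
endfacet
facet normal -0.725 -0.016 -0.689
outer loop
vertex -0.884 -2.44 -3.178
vertex -2.097 -1.244 -1.929
vertex -1.297 -0.828 -2.78
endloop
endfacet
facet normal 0.645 0.335 -0.686
outer loop
vertex -1.297 -0.828 -2.78
vertex 0.217 -2.416 -2.131
vertex -0.884 -2.44 -3.178
endloop
endfacet
facet normal -0.646 -0.335 0.686
outer loop
vertex -1.685 -2.855 -2.327
vertex -0.996 -1.22 -0.882
vertex -2.097 -1.244 -1.929
endloop
endfacet
facet normal 0.241 -0.942 -0.233
outer loop
vertex -0.583 -2.832 -1.28
vertex -1.685 -2.855 -2.327
vertex 0.217 -2.416 -2.131
endloop
endfacet
facet normal -0.645 -0.335 0.687
outer loop
vertex -0.583 -2.832 -1.28
vertex -0.996 -1.22 -0.882
vertex -1.685 -2.855 -2.327
endloop
endfacet
facet normal -0.242 0.942 0.233
outer loop
vertex -2.097 -1.244 -1.929
vertex -0.996 -1.22 -0.882
vertex -1.297 -0.828 -2.78
endloop
endfacet
facet normal 0.645 0.335 -0.687
outer loop
vertex -0.195 -0.805 -1.733
vertex 0.217 -2.416 -2.131
vertex -1.297 -0.828 -2.78
endloop
endfacet
facet normal -0.241 0.942 0.233
outer loop
vertex -1.297 -0.828 -2.78
vertex -0.996 -1.22 -0.882
vertex -0.195 -0.805 -1.733
endloop
endfacet
facet normal 0.725 0.015 0.689
outer loop
vertex -0.195 -0.805 -1.733
vertex -0.583 -2.832 -1.28
vertex 0.217 -2.416 -2.131
endloop
endfacet
facet normal 0.724 0.015 0.689
outer loop
vertex -0.996 -1.22 -0.882
vertex -0.583 -2.832 -1.28
vertex -0.195 -0.805 -1.733
endloop
endfacet

endsolid


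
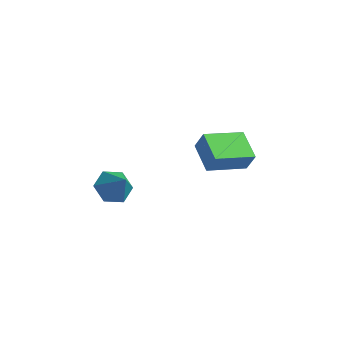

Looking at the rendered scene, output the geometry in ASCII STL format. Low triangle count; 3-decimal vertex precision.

solid 
facet normal -0.596 0.229 -0.770
outer loop
vertex -1.66 1.275 -4.605
vertex -2.334 0.543 -4.301
vertex -2.425 1.515 -3.942
endloop
endfacet
facet normal 0.565 0.727 0.389
outer loop
vertex -1.66 1.275 -4.605
vertex -2.425 1.515 -3.942
vertex -1.326 0.157 -2.999
endloop
endfacet
facet normal -0.597 0.228 -0.769
outer loop
vertex -2.425 1.515 -3.942
vertex -2.334 0.543 -4.301
vertex -3.098 0.783 -3.637
endloop
endfacet
facet normal -0.139 0.487 0.862
outer loop
vertex -2.425 1.515 -3.942
vertex -3.098 0.783 -3.637
vertex -1.326 0.157 -2.999
endloop
endfacet
facet normal -0.597 0.228 -0.769
outer loop
vertex -3.098 0.783 -3.637
vertex -2.334 0.543 -4.301
vertex -3.007 -0.189 -3.996
endloop
endfacet
facet normal -0.424 -0.348 0.836
outer loop
vertex -3.098 0.783 -3.637
vertex -3.007 -0.189 -3.996
vertex -1.326 0.157 -2.999
endloop
endfacet
facet normal -0.596 0.228 -0.770
outer loop
vertex -3.007 -0.189 -3.996
vertex -2.334 0.543 -4.301
vertex -2.243 -0.429 -4.659
endloop
endfacet
facet normal -0.005 -0.942 0.335
outer loop
vertex -3.007 -0.189 -3.996
vertex -2.243 -0.429 -4.659
vertex -1.326 0.157 -2.999
endloop
endfacet
facet normal -0.596 0.228 -0.770
outer loop
vertex -2.243 -0.429 -4.659
vertex -2.334 0.543 -4.301
vertex -1.569 0.303 -4.964
endloop
endfacet
facet normal 0.699 -0.701 -0.139
outer loop
vertex -2.243 -0.429 -4.659
vertex -1.569 0.303 -4.964
vertex -1.326 0.157 -2.999
endloop
endfacet
facet normal -0.596 0.229 -0.770
outer loop
vertex -1.569 0.303 -4.964
vertex -2.334 0.543 -4.301
vertex -1.66 1.275 -4.605
endloop
endfacet
facet normal 0.985 0.134 -0.112
outer loop
vertex -1.569 0.303 -4.964
vertex -1.66 1.275 -4.605
vertex -1.326 0.157 -2.999
endloop
endfacet
facet normal -0.542 -0.800 0.257
outer loop
vertex 3.774 -0.008 1.035
vertex 2.509 1.017 1.555
vertex 3.325 -0.037 -0.002
endloop
endfacet
facet normal 0.740 -0.600 -0.304
outer loop
vertex 4.491 1.683 -0.555
vertex 3.774 -0.008 1.035
vertex 3.325 -0.037 -0.002
endloop
endfacet
facet normal -0.542 -0.800 0.257
outer loop
vertex 3.325 -0.037 -0.002
vertex 2.509 1.017 1.555
vertex 2.06 0.988 0.518
endloop
endfacet
facet normal -0.398 -0.025 -0.917
outer loop
vertex 2.06 0.988 0.518
vertex 4.491 1.683 -0.555
vertex 3.325 -0.037 -0.002
endloop
endfacet
facet normal 0.398 0.025 0.917
outer loop
vertex 3.774 -0.008 1.035
vertex 3.675 2.737 1.002
vertex 2.509 1.017 1.555
endloop
endfacet
facet normal 0.740 -0.600 -0.304
outer loop
vertex 4.94 1.712 0.482
vertex 3.774 -0.008 1.035
vertex 4.491 1.683 -0.555
endloop
endfacet
facet normal 0.398 0.025 0.917
outer loop
vertex 4.94 1.712 0.482
vertex 3.675 2.737 1.002
vertex 3.774 -0.008 1.035
endloop
endfacet
facet normal -0.740 0.600 0.304
outer loop
vertex 2.509 1.017 1.555
vertex 3.675 2.737 1.002
vertex 2.06 0.988 0.518
endloop
endfacet
facet normal -0.398 -0.025 -0.917
outer loop
vertex 3.226 2.708 -0.035
vertex 4.491 1.683 -0.555
vertex 2.06 0.988 0.518
endloop
endfacet
facet normal -0.740 0.600 0.304
outer loop
vertex 2.06 0.988 0.518
vertex 3.675 2.737 1.002
vertex 3.226 2.708 -0.035
endloop
endfacet
facet normal 0.542 0.800 -0.257
outer loop
vertex 3.226 2.708 -0.035
vertex 4.94 1.712 0.482
vertex 4.491 1.683 -0.555
endloop
endfacet
facet normal 0.542 0.800 -0.257
outer loop
vertex 3.675 2.737 1.002
vertex 4.94 1.712 0.482
vertex 3.226 2.708 -0.035
endloop
endfacet

endsolid


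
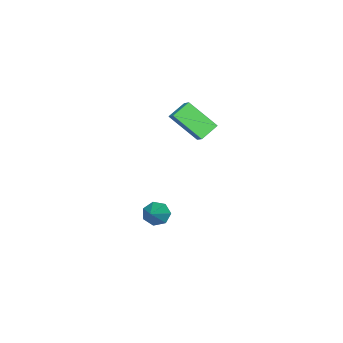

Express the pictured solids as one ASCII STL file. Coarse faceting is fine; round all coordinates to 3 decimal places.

solid 
facet normal -0.800 -0.239 -0.550
outer loop
vertex 0.429 -1.949 -2.768
vertex 0.037 -1.994 -2.178
vertex 0.152 -1.428 -2.591
endloop
endfacet
facet normal 0.661 0.531 -0.529
outer loop
vertex 0.429 -1.949 -2.768
vertex 0.152 -1.428 -2.591
vertex 1.343 -1.606 -1.282
endloop
endfacet
facet normal -0.801 -0.238 -0.549
outer loop
vertex 0.152 -1.428 -2.591
vertex 0.037 -1.994 -2.178
vertex -0.211 -1.333 -2.102
endloop
endfacet
facet normal 0.196 0.980 -0.045
outer loop
vertex 0.152 -1.428 -2.591
vertex -0.211 -1.333 -2.102
vertex 1.343 -1.606 -1.282
endloop
endfacet
facet normal -0.801 -0.237 -0.549
outer loop
vertex -0.211 -1.333 -2.102
vertex 0.037 -1.994 -2.178
vertex -0.387 -1.736 -1.671
endloop
endfacet
facet normal -0.197 0.755 0.625
outer loop
vertex -0.211 -1.333 -2.102
vertex -0.387 -1.736 -1.671
vertex 1.343 -1.606 -1.282
endloop
endfacet
facet normal -0.801 -0.238 -0.549
outer loop
vertex -0.387 -1.736 -1.671
vertex 0.037 -1.994 -2.178
vertex -0.244 -2.333 -1.621
endloop
endfacet
facet normal -0.221 0.029 0.975
outer loop
vertex -0.387 -1.736 -1.671
vertex -0.244 -2.333 -1.621
vertex 1.343 -1.606 -1.282
endloop
endfacet
facet normal -0.801 -0.239 -0.549
outer loop
vertex -0.244 -2.333 -1.621
vertex 0.037 -1.994 -2.178
vertex 0.111 -2.675 -1.99
endloop
endfacet
facet normal 0.141 -0.655 0.743
outer loop
vertex -0.244 -2.333 -1.621
vertex 0.111 -2.675 -1.99
vertex 1.343 -1.606 -1.282
endloop
endfacet
facet normal -0.800 -0.239 -0.550
outer loop
vertex 0.111 -2.675 -1.99
vertex 0.037 -1.994 -2.178
vertex 0.411 -2.504 -2.501
endloop
endfacet
facet normal 0.618 -0.780 0.102
outer loop
vertex 0.111 -2.675 -1.99
vertex 0.411 -2.504 -2.501
vertex 1.343 -1.606 -1.282
endloop
endfacet
facet normal -0.800 -0.239 -0.550
outer loop
vertex 0.411 -2.504 -2.501
vertex 0.037 -1.994 -2.178
vertex 0.429 -1.949 -2.768
endloop
endfacet
facet normal 0.849 -0.251 -0.464
outer loop
vertex 0.411 -2.504 -2.501
vertex 0.429 -1.949 -2.768
vertex 1.343 -1.606 -1.282
endloop
endfacet
facet normal -0.806 0.331 0.490
outer loop
vertex -1.793 -1.48 4.629
vertex -1.323 -0.989 5.071
vertex -2.016 -0.09 3.323
endloop
endfacet
facet normal -0.580 -0.605 -0.545
outer loop
vertex -1.137 -0.451 2.789
vertex -1.793 -1.48 4.629
vertex -2.016 -0.09 3.323
endloop
endfacet
facet normal -0.807 0.330 0.490
outer loop
vertex -2.016 -0.09 3.323
vertex -1.323 -0.989 5.071
vertex -1.547 0.4 3.765
endloop
endfacet
facet normal -0.116 0.724 -0.680
outer loop
vertex -1.547 0.4 3.765
vertex -1.137 -0.451 2.789
vertex -2.016 -0.09 3.323
endloop
endfacet
facet normal 0.116 -0.724 0.680
outer loop
vertex -1.793 -1.48 4.629
vertex -0.444 -1.35 4.537
vertex -1.323 -0.989 5.071
endloop
endfacet
facet normal -0.579 -0.606 -0.545
outer loop
vertex -0.913 -1.84 4.095
vertex -1.793 -1.48 4.629
vertex -1.137 -0.451 2.789
endloop
endfacet
facet normal 0.116 -0.724 0.680
outer loop
vertex -0.913 -1.84 4.095
vertex -0.444 -1.35 4.537
vertex -1.793 -1.48 4.629
endloop
endfacet
facet normal 0.580 0.606 0.545
outer loop
vertex -1.323 -0.989 5.071
vertex -0.444 -1.35 4.537
vertex -1.547 0.4 3.765
endloop
endfacet
facet normal -0.117 0.724 -0.680
outer loop
vertex -0.667 0.04 3.231
vertex -1.137 -0.451 2.789
vertex -1.547 0.4 3.765
endloop
endfacet
facet normal 0.579 0.606 0.546
outer loop
vertex -1.547 0.4 3.765
vertex -0.444 -1.35 4.537
vertex -0.667 0.04 3.231
endloop
endfacet
facet normal 0.806 -0.331 -0.490
outer loop
vertex -0.667 0.04 3.231
vertex -0.913 -1.84 4.095
vertex -1.137 -0.451 2.789
endloop
endfacet
facet normal 0.807 -0.331 -0.490
outer loop
vertex -0.444 -1.35 4.537
vertex -0.913 -1.84 4.095
vertex -0.667 0.04 3.231
endloop
endfacet

endsolid


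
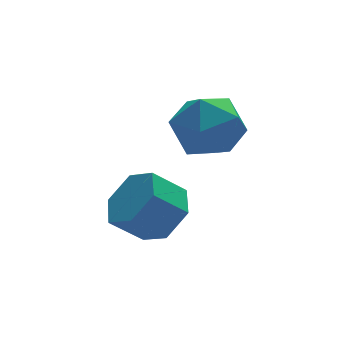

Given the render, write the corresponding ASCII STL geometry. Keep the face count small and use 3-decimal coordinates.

solid 
facet normal 0.192 0.554 0.810
outer loop
vertex 0.737 4.821 -0.471
vertex 0.631 3.839 0.226
vertex 1.708 4.14 -0.235
endloop
endfacet
facet normal 0.519 0.822 0.235
outer loop
vertex 0.737 4.821 -0.471
vertex 1.708 4.14 -0.235
vertex 1.529 4.572 -1.35
endloop
endfacet
facet normal 0.021 0.967 -0.255
outer loop
vertex 0.737 4.821 -0.471
vertex 1.529 4.572 -1.35
vertex 0.342 4.537 -1.578
endloop
endfacet
facet normal -0.614 0.789 0.017
outer loop
vertex 0.737 4.821 -0.471
vertex 0.342 4.537 -1.578
vertex -0.213 4.084 -0.604
endloop
endfacet
facet normal -0.509 0.534 0.675
outer loop
vertex 0.737 4.821 -0.471
vertex -0.213 4.084 -0.604
vertex 0.631 3.839 0.226
endloop
endfacet
facet normal 0.948 0.316 -0.030
outer loop
vertex 1.529 4.572 -1.35
vertex 1.708 4.14 -0.235
vertex 1.913 3.436 -1.196
endloop
endfacet
facet normal 0.418 -0.116 0.901
outer loop
vertex 1.708 4.14 -0.235
vertex 0.631 3.839 0.226
vertex 1.358 2.983 -0.222
endloop
endfacet
facet normal -0.715 -0.149 0.683
outer loop
vertex 0.631 3.839 0.226
vertex -0.213 4.084 -0.604
vertex 0.171 2.948 -0.45
endloop
endfacet
facet normal -0.886 0.264 -0.382
outer loop
vertex -0.213 4.084 -0.604
vertex 0.342 4.537 -1.578
vertex -0.008 3.38 -1.565
endloop
endfacet
facet normal 0.142 0.551 -0.822
outer loop
vertex 0.342 4.537 -1.578
vertex 1.529 4.572 -1.35
vertex 1.069 3.681 -2.026
endloop
endfacet
facet normal 0.614 -0.789 -0.017
outer loop
vertex 0.963 2.699 -1.329
vertex 1.913 3.436 -1.196
vertex 1.358 2.983 -0.222
endloop
endfacet
facet normal -0.021 -0.967 0.255
outer loop
vertex 0.963 2.699 -1.329
vertex 1.358 2.983 -0.222
vertex 0.171 2.948 -0.45
endloop
endfacet
facet normal -0.519 -0.822 -0.235
outer loop
vertex 0.963 2.699 -1.329
vertex 0.171 2.948 -0.45
vertex -0.008 3.38 -1.565
endloop
endfacet
facet normal -0.192 -0.554 -0.810
outer loop
vertex 0.963 2.699 -1.329
vertex -0.008 3.38 -1.565
vertex 1.069 3.681 -2.026
endloop
endfacet
facet normal 0.509 -0.534 -0.675
outer loop
vertex 0.963 2.699 -1.329
vertex 1.069 3.681 -2.026
vertex 1.913 3.436 -1.196
endloop
endfacet
facet normal 0.886 -0.264 0.382
outer loop
vertex 1.358 2.983 -0.222
vertex 1.913 3.436 -1.196
vertex 1.708 4.14 -0.235
endloop
endfacet
facet normal -0.142 -0.551 0.822
outer loop
vertex 0.171 2.948 -0.45
vertex 1.358 2.983 -0.222
vertex 0.631 3.839 0.226
endloop
endfacet
facet normal -0.948 -0.316 0.030
outer loop
vertex -0.008 3.38 -1.565
vertex 0.171 2.948 -0.45
vertex -0.213 4.084 -0.604
endloop
endfacet
facet normal -0.418 0.116 -0.901
outer loop
vertex 1.069 3.681 -2.026
vertex -0.008 3.38 -1.565
vertex 0.342 4.537 -1.578
endloop
endfacet
facet normal 0.715 0.149 -0.683
outer loop
vertex 1.913 3.436 -1.196
vertex 1.069 3.681 -2.026
vertex 1.529 4.572 -1.35
endloop
endfacet
facet normal 0.715 -0.186 -0.674
outer loop
vertex -0.099 3.214 -2.924
vertex -0.815 3.119 -3.658
vertex -0.394 4.039 -3.465
endloop
endfacet
facet normal 0.638 0.569 0.520
outer loop
vertex -0.099 3.214 -2.924
vertex -0.394 4.039 -3.465
vertex -1.028 3.455 -2.048
endloop
endfacet
facet normal 0.637 0.569 0.520
outer loop
vertex -1.028 3.455 -2.048
vertex -0.394 4.039 -3.465
vertex -1.324 4.28 -2.588
endloop
endfacet
facet normal -0.715 0.185 0.674
outer loop
vertex -1.028 3.455 -2.048
vertex -1.324 4.28 -2.588
vertex -1.745 3.361 -2.782
endloop
endfacet
facet normal 0.715 -0.186 -0.674
outer loop
vertex -0.394 4.039 -3.465
vertex -0.815 3.119 -3.658
vertex -1.111 3.945 -4.199
endloop
endfacet
facet normal 0.070 0.978 -0.194
outer loop
vertex -0.394 4.039 -3.465
vertex -1.111 3.945 -4.199
vertex -1.324 4.28 -2.588
endloop
endfacet
facet normal 0.071 0.978 -0.194
outer loop
vertex -1.324 4.28 -2.588
vertex -1.111 3.945 -4.199
vertex -2.04 4.186 -3.322
endloop
endfacet
facet normal -0.715 0.185 0.674
outer loop
vertex -1.324 4.28 -2.588
vertex -2.04 4.186 -3.322
vertex -1.745 3.361 -2.782
endloop
endfacet
facet normal 0.715 -0.186 -0.674
outer loop
vertex -1.111 3.945 -4.199
vertex -0.815 3.119 -3.658
vertex -1.532 3.025 -4.392
endloop
endfacet
facet normal -0.568 0.410 -0.714
outer loop
vertex -1.111 3.945 -4.199
vertex -1.532 3.025 -4.392
vertex -2.04 4.186 -3.322
endloop
endfacet
facet normal -0.567 0.410 -0.714
outer loop
vertex -2.04 4.186 -3.322
vertex -1.532 3.025 -4.392
vertex -2.461 3.266 -3.516
endloop
endfacet
facet normal -0.715 0.185 0.674
outer loop
vertex -2.04 4.186 -3.322
vertex -2.461 3.266 -3.516
vertex -1.745 3.361 -2.782
endloop
endfacet
facet normal 0.715 -0.185 -0.674
outer loop
vertex -1.532 3.025 -4.392
vertex -0.815 3.119 -3.658
vertex -1.236 2.2 -3.852
endloop
endfacet
facet normal -0.638 -0.569 -0.520
outer loop
vertex -1.532 3.025 -4.392
vertex -1.236 2.2 -3.852
vertex -2.461 3.266 -3.516
endloop
endfacet
facet normal -0.637 -0.569 -0.520
outer loop
vertex -2.461 3.266 -3.516
vertex -1.236 2.2 -3.852
vertex -2.166 2.441 -2.975
endloop
endfacet
facet normal -0.715 0.186 0.674
outer loop
vertex -2.461 3.266 -3.516
vertex -2.166 2.441 -2.975
vertex -1.745 3.361 -2.782
endloop
endfacet
facet normal 0.715 -0.185 -0.674
outer loop
vertex -1.236 2.2 -3.852
vertex -0.815 3.119 -3.658
vertex -0.52 2.294 -3.118
endloop
endfacet
facet normal -0.071 -0.978 0.194
outer loop
vertex -1.236 2.2 -3.852
vertex -0.52 2.294 -3.118
vertex -2.166 2.441 -2.975
endloop
endfacet
facet normal -0.071 -0.978 0.194
outer loop
vertex -2.166 2.441 -2.975
vertex -0.52 2.294 -3.118
vertex -1.449 2.535 -2.241
endloop
endfacet
facet normal -0.715 0.186 0.674
outer loop
vertex -2.166 2.441 -2.975
vertex -1.449 2.535 -2.241
vertex -1.745 3.361 -2.782
endloop
endfacet
facet normal 0.715 -0.185 -0.674
outer loop
vertex -0.52 2.294 -3.118
vertex -0.815 3.119 -3.658
vertex -0.099 3.214 -2.924
endloop
endfacet
facet normal 0.568 -0.410 0.714
outer loop
vertex -0.52 2.294 -3.118
vertex -0.099 3.214 -2.924
vertex -1.449 2.535 -2.241
endloop
endfacet
facet normal 0.567 -0.410 0.714
outer loop
vertex -1.449 2.535 -2.241
vertex -0.099 3.214 -2.924
vertex -1.028 3.455 -2.048
endloop
endfacet
facet normal -0.715 0.186 0.674
outer loop
vertex -1.449 2.535 -2.241
vertex -1.028 3.455 -2.048
vertex -1.745 3.361 -2.782
endloop
endfacet

endsolid


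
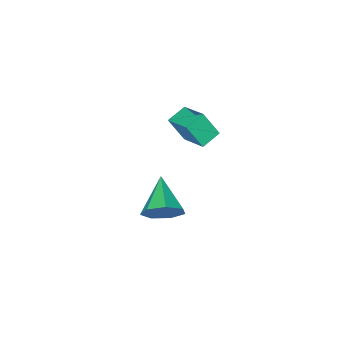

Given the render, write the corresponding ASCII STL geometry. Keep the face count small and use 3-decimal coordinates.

solid 
facet normal -0.323 0.429 -0.844
outer loop
vertex -3.963 -1.492 -1.436
vertex -3.17 -1.425 -1.705
vertex -4.057 -2.707 -2.017
endloop
endfacet
facet normal -0.944 -0.080 0.320
outer loop
vertex -3.69 -3.195 -1.055
vertex -3.963 -1.492 -1.436
vertex -4.057 -2.707 -2.017
endloop
endfacet
facet normal -0.323 0.429 -0.844
outer loop
vertex -4.057 -2.707 -2.017
vertex -3.17 -1.425 -1.705
vertex -3.264 -2.64 -2.286
endloop
endfacet
facet normal -0.070 -0.900 -0.430
outer loop
vertex -3.264 -2.64 -2.286
vertex -3.69 -3.195 -1.055
vertex -4.057 -2.707 -2.017
endloop
endfacet
facet normal 0.070 0.900 0.430
outer loop
vertex -3.963 -1.492 -1.436
vertex -2.803 -1.913 -0.743
vertex -3.17 -1.425 -1.705
endloop
endfacet
facet normal -0.944 -0.080 0.320
outer loop
vertex -3.596 -1.98 -0.474
vertex -3.963 -1.492 -1.436
vertex -3.69 -3.195 -1.055
endloop
endfacet
facet normal 0.070 0.900 0.430
outer loop
vertex -3.596 -1.98 -0.474
vertex -2.803 -1.913 -0.743
vertex -3.963 -1.492 -1.436
endloop
endfacet
facet normal 0.944 0.080 -0.320
outer loop
vertex -3.17 -1.425 -1.705
vertex -2.803 -1.913 -0.743
vertex -3.264 -2.64 -2.286
endloop
endfacet
facet normal -0.070 -0.900 -0.430
outer loop
vertex -2.897 -3.128 -1.324
vertex -3.69 -3.195 -1.055
vertex -3.264 -2.64 -2.286
endloop
endfacet
facet normal 0.944 0.080 -0.320
outer loop
vertex -3.264 -2.64 -2.286
vertex -2.803 -1.913 -0.743
vertex -2.897 -3.128 -1.324
endloop
endfacet
facet normal 0.323 -0.429 0.844
outer loop
vertex -2.897 -3.128 -1.324
vertex -3.596 -1.98 -0.474
vertex -3.69 -3.195 -1.055
endloop
endfacet
facet normal 0.323 -0.429 0.844
outer loop
vertex -2.803 -1.913 -0.743
vertex -3.596 -1.98 -0.474
vertex -2.897 -3.128 -1.324
endloop
endfacet
facet normal 0.496 0.752 -0.435
outer loop
vertex 1.668 1.832 0.494
vertex 1.085 1.942 0.02
vertex 1.207 2.256 0.701
endloop
endfacet
facet normal 0.258 -0.183 0.949
outer loop
vertex 1.668 1.832 0.494
vertex 1.207 2.256 0.701
vertex 0.355 0.838 0.66
endloop
endfacet
facet normal 0.496 0.751 -0.435
outer loop
vertex 1.207 2.256 0.701
vertex 1.085 1.942 0.02
vertex 0.654 2.444 0.395
endloop
endfacet
facet normal -0.413 0.223 0.883
outer loop
vertex 1.207 2.256 0.701
vertex 0.654 2.444 0.395
vertex 0.355 0.838 0.66
endloop
endfacet
facet normal 0.496 0.751 -0.436
outer loop
vertex 0.654 2.444 0.395
vertex 1.085 1.942 0.02
vertex 0.425 2.254 -0.193
endloop
endfacet
facet normal -0.931 0.221 0.291
outer loop
vertex 0.654 2.444 0.395
vertex 0.425 2.254 -0.193
vertex 0.355 0.838 0.66
endloop
endfacet
facet normal 0.496 0.751 -0.436
outer loop
vertex 0.425 2.254 -0.193
vertex 1.085 1.942 0.02
vertex 0.693 1.829 -0.621
endloop
endfacet
facet normal -0.905 -0.186 -0.382
outer loop
vertex 0.425 2.254 -0.193
vertex 0.693 1.829 -0.621
vertex 0.355 0.838 0.66
endloop
endfacet
facet normal 0.496 0.751 -0.436
outer loop
vertex 0.693 1.829 -0.621
vertex 1.085 1.942 0.02
vertex 1.255 1.49 -0.566
endloop
endfacet
facet normal -0.356 -0.692 -0.629
outer loop
vertex 0.693 1.829 -0.621
vertex 1.255 1.49 -0.566
vertex 0.355 0.838 0.66
endloop
endfacet
facet normal 0.496 0.751 -0.436
outer loop
vertex 1.255 1.49 -0.566
vertex 1.085 1.942 0.02
vertex 1.689 1.491 -0.07
endloop
endfacet
facet normal 0.304 -0.915 -0.264
outer loop
vertex 1.255 1.49 -0.566
vertex 1.689 1.491 -0.07
vertex 0.355 0.838 0.66
endloop
endfacet
facet normal 0.496 0.751 -0.436
outer loop
vertex 1.689 1.491 -0.07
vertex 1.085 1.942 0.02
vertex 1.668 1.832 0.494
endloop
endfacet
facet normal 0.577 -0.689 0.438
outer loop
vertex 1.689 1.491 -0.07
vertex 1.668 1.832 0.494
vertex 0.355 0.838 0.66
endloop
endfacet

endsolid


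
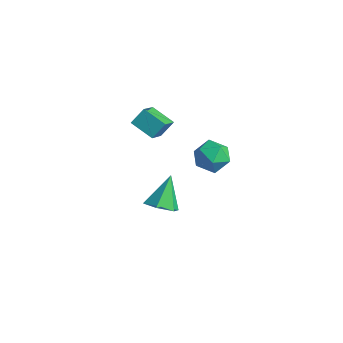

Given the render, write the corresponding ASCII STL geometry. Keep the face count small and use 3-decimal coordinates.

solid 
facet normal 0.265 -0.574 -0.775
outer loop
vertex 2.591 -2.064 2.553
vertex 2.154 -2.655 2.842
vertex 1.832 -2.133 2.345
endloop
endfacet
facet normal -0.026 0.973 -0.228
outer loop
vertex 2.591 -2.064 2.553
vertex 1.832 -2.133 2.345
vertex 1.726 -1.725 4.098
endloop
endfacet
facet normal 0.264 -0.575 -0.775
outer loop
vertex 1.832 -2.133 2.345
vertex 2.154 -2.655 2.842
vertex 1.395 -2.724 2.635
endloop
endfacet
facet normal -0.831 0.529 -0.173
outer loop
vertex 1.832 -2.133 2.345
vertex 1.395 -2.724 2.635
vertex 1.726 -1.725 4.098
endloop
endfacet
facet normal 0.264 -0.575 -0.775
outer loop
vertex 1.395 -2.724 2.635
vertex 2.154 -2.655 2.842
vertex 1.717 -3.246 3.132
endloop
endfacet
facet normal -0.908 -0.221 0.356
outer loop
vertex 1.395 -2.724 2.635
vertex 1.717 -3.246 3.132
vertex 1.726 -1.725 4.098
endloop
endfacet
facet normal 0.264 -0.575 -0.774
outer loop
vertex 1.717 -3.246 3.132
vertex 2.154 -2.655 2.842
vertex 2.476 -3.178 3.34
endloop
endfacet
facet normal -0.180 -0.527 0.831
outer loop
vertex 1.717 -3.246 3.132
vertex 2.476 -3.178 3.34
vertex 1.726 -1.725 4.098
endloop
endfacet
facet normal 0.264 -0.575 -0.774
outer loop
vertex 2.476 -3.178 3.34
vertex 2.154 -2.655 2.842
vertex 2.913 -2.587 3.05
endloop
endfacet
facet normal 0.626 -0.082 0.776
outer loop
vertex 2.476 -3.178 3.34
vertex 2.913 -2.587 3.05
vertex 1.726 -1.725 4.098
endloop
endfacet
facet normal 0.264 -0.574 -0.775
outer loop
vertex 2.913 -2.587 3.05
vertex 2.154 -2.655 2.842
vertex 2.591 -2.064 2.553
endloop
endfacet
facet normal 0.703 0.667 0.247
outer loop
vertex 2.913 -2.587 3.05
vertex 2.591 -2.064 2.553
vertex 1.726 -1.725 4.098
endloop
endfacet
facet normal -0.896 -0.220 0.387
outer loop
vertex -2.981 0.764 3.98
vertex -3.614 1.808 3.108
vertex -3.115 0.115 3.3
endloop
endfacet
facet normal 0.422 -0.696 0.581
outer loop
vertex -1.986 0.392 2.812
vertex -2.981 0.764 3.98
vertex -3.115 0.115 3.3
endloop
endfacet
facet normal -0.896 -0.220 0.387
outer loop
vertex -3.115 0.115 3.3
vertex -3.614 1.808 3.108
vertex -3.748 1.158 2.428
endloop
endfacet
facet normal -0.141 -0.684 -0.716
outer loop
vertex -3.748 1.158 2.428
vertex -1.986 0.392 2.812
vertex -3.115 0.115 3.3
endloop
endfacet
facet normal 0.142 0.684 0.716
outer loop
vertex -2.981 0.764 3.98
vertex -2.485 2.085 2.62
vertex -3.614 1.808 3.108
endloop
endfacet
facet normal 0.423 -0.695 0.581
outer loop
vertex -1.852 1.042 3.492
vertex -2.981 0.764 3.98
vertex -1.986 0.392 2.812
endloop
endfacet
facet normal 0.141 0.684 0.716
outer loop
vertex -1.852 1.042 3.492
vertex -2.485 2.085 2.62
vertex -2.981 0.764 3.98
endloop
endfacet
facet normal -0.422 0.695 -0.582
outer loop
vertex -3.614 1.808 3.108
vertex -2.485 2.085 2.62
vertex -3.748 1.158 2.428
endloop
endfacet
facet normal -0.141 -0.684 -0.716
outer loop
vertex -2.619 1.436 1.94
vertex -1.986 0.392 2.812
vertex -3.748 1.158 2.428
endloop
endfacet
facet normal -0.422 0.696 -0.581
outer loop
vertex -3.748 1.158 2.428
vertex -2.485 2.085 2.62
vertex -2.619 1.436 1.94
endloop
endfacet
facet normal 0.896 0.220 -0.387
outer loop
vertex -2.619 1.436 1.94
vertex -1.852 1.042 3.492
vertex -1.986 0.392 2.812
endloop
endfacet
facet normal 0.896 0.220 -0.387
outer loop
vertex -2.485 2.085 2.62
vertex -1.852 1.042 3.492
vertex -2.619 1.436 1.94
endloop
endfacet
facet normal -0.159 0.915 -0.372
outer loop
vertex -0.922 3.751 -0.288
vertex -1.803 3.749 0.084
vertex -1.069 4.085 0.597
endloop
endfacet
facet normal 0.532 0.817 -0.220
outer loop
vertex -0.922 3.751 -0.288
vertex -1.069 4.085 0.597
vertex -0.305 3.538 0.413
endloop
endfacet
facet normal 0.763 0.255 -0.594
outer loop
vertex -0.922 3.751 -0.288
vertex -0.305 3.538 0.413
vertex -0.568 2.865 -0.214
endloop
endfacet
facet normal 0.215 0.004 -0.977
outer loop
vertex -0.922 3.751 -0.288
vertex -0.568 2.865 -0.214
vertex -1.494 2.995 -0.417
endloop
endfacet
facet normal -0.355 0.412 -0.839
outer loop
vertex -0.922 3.751 -0.288
vertex -1.494 2.995 -0.417
vertex -1.803 3.749 0.084
endloop
endfacet
facet normal 0.585 0.658 0.474
outer loop
vertex -0.305 3.538 0.413
vertex -1.069 4.085 0.597
vertex -0.806 3.405 1.217
endloop
endfacet
facet normal -0.533 0.815 0.228
outer loop
vertex -1.069 4.085 0.597
vertex -1.803 3.749 0.084
vertex -1.732 3.535 1.014
endloop
endfacet
facet normal -0.849 0.003 -0.528
outer loop
vertex -1.803 3.749 0.084
vertex -1.494 2.995 -0.417
vertex -1.995 2.862 0.387
endloop
endfacet
facet normal 0.072 -0.657 -0.751
outer loop
vertex -1.494 2.995 -0.417
vertex -0.568 2.865 -0.214
vertex -1.231 2.315 0.203
endloop
endfacet
facet normal 0.959 -0.252 -0.131
outer loop
vertex -0.568 2.865 -0.214
vertex -0.305 3.538 0.413
vertex -0.497 2.651 0.716
endloop
endfacet
facet normal -0.215 -0.004 0.977
outer loop
vertex -1.378 2.649 1.088
vertex -0.806 3.405 1.217
vertex -1.732 3.535 1.014
endloop
endfacet
facet normal -0.763 -0.255 0.594
outer loop
vertex -1.378 2.649 1.088
vertex -1.732 3.535 1.014
vertex -1.995 2.862 0.387
endloop
endfacet
facet normal -0.532 -0.817 0.220
outer loop
vertex -1.378 2.649 1.088
vertex -1.995 2.862 0.387
vertex -1.231 2.315 0.203
endloop
endfacet
facet normal 0.159 -0.915 0.372
outer loop
vertex -1.378 2.649 1.088
vertex -1.231 2.315 0.203
vertex -0.497 2.651 0.716
endloop
endfacet
facet normal 0.355 -0.412 0.839
outer loop
vertex -1.378 2.649 1.088
vertex -0.497 2.651 0.716
vertex -0.806 3.405 1.217
endloop
endfacet
facet normal -0.072 0.657 0.751
outer loop
vertex -1.732 3.535 1.014
vertex -0.806 3.405 1.217
vertex -1.069 4.085 0.597
endloop
endfacet
facet normal -0.959 0.252 0.131
outer loop
vertex -1.995 2.862 0.387
vertex -1.732 3.535 1.014
vertex -1.803 3.749 0.084
endloop
endfacet
facet normal -0.585 -0.658 -0.474
outer loop
vertex -1.231 2.315 0.203
vertex -1.995 2.862 0.387
vertex -1.494 2.995 -0.417
endloop
endfacet
facet normal 0.533 -0.815 -0.228
outer loop
vertex -0.497 2.651 0.716
vertex -1.231 2.315 0.203
vertex -0.568 2.865 -0.214
endloop
endfacet
facet normal 0.849 -0.003 0.528
outer loop
vertex -0.806 3.405 1.217
vertex -0.497 2.651 0.716
vertex -0.305 3.538 0.413
endloop
endfacet

endsolid
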